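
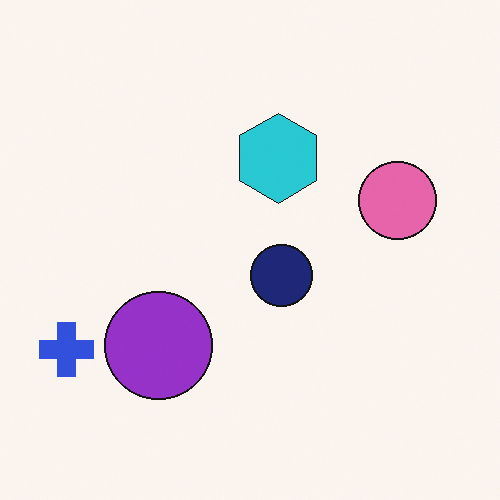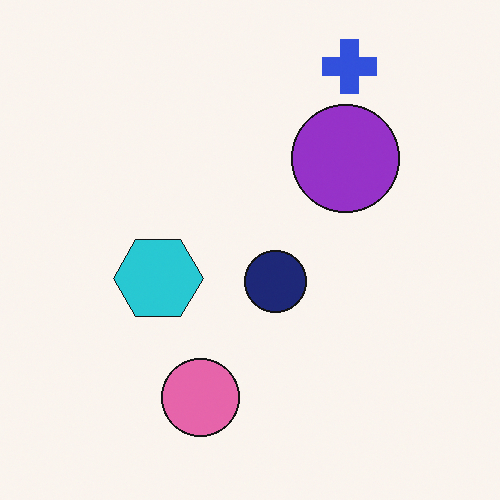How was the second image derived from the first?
The second image is the first transposed (reflected across the top-left ↔ bottom-right diagonal).

Shapes have swapped their row and column positions — what was in the top-right is now in the bottom-left — a diagonal reflection.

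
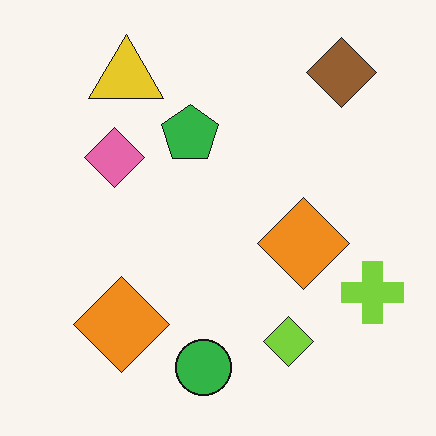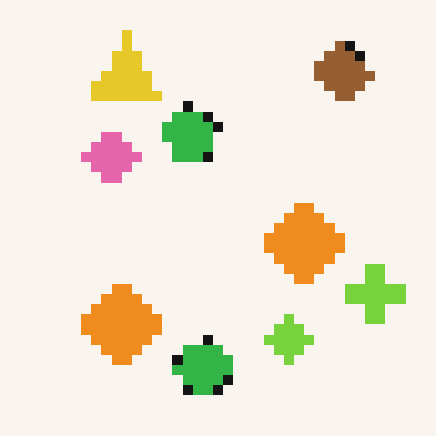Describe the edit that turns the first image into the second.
This is the original image heavily pixelated into large blocks.

Shapes are reduced to large square blocks; fine edges and outlines are lost — a downscale-then-upscale (mosaic) effect.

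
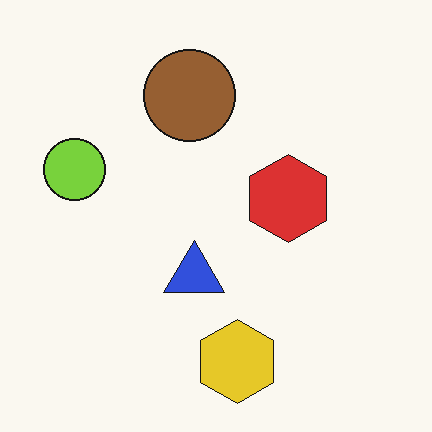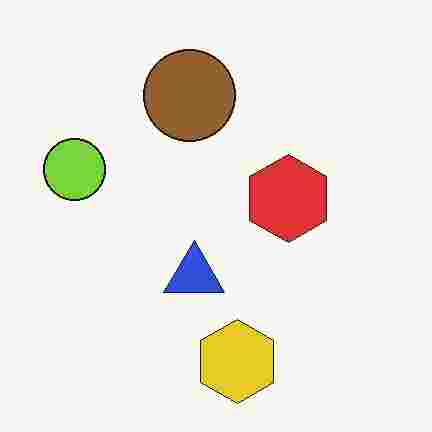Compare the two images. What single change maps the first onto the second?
It was degraded with heavy JPEG compression.

Blocky 8×8 compression artifacts appear around shape edges and the flat background shows ringing — characteristic JPEG degradation.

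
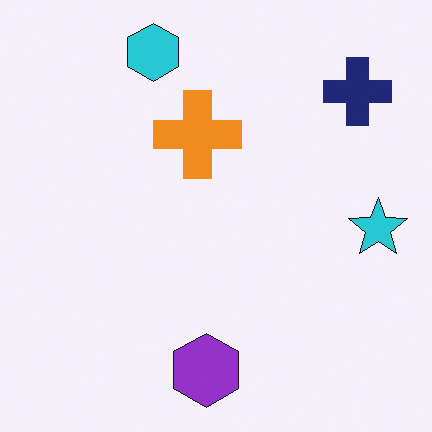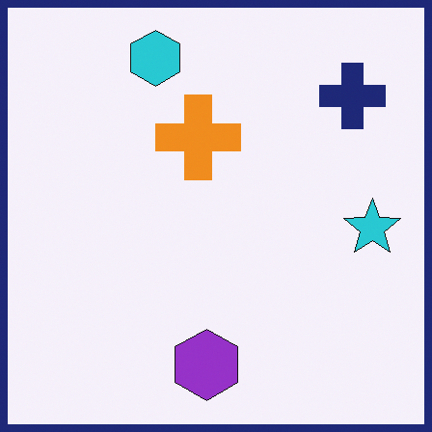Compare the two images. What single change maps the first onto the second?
It was framed with a navy border.

A solid navy frame runs around the edge of the second image, with the content slightly shrunk inside it.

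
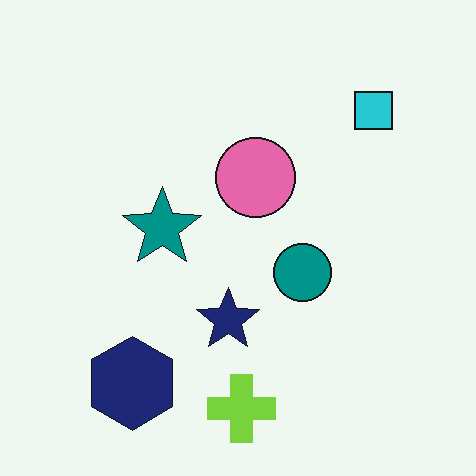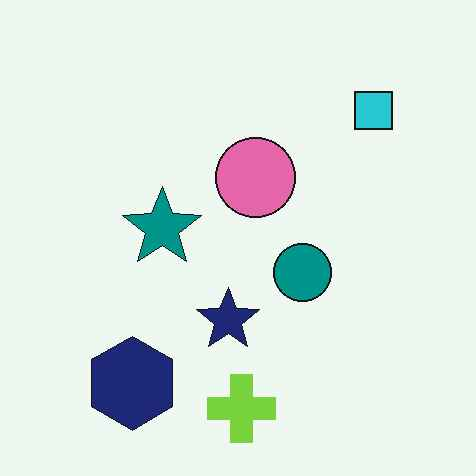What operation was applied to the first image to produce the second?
Given moderate JPEG compression.

Blocky 8×8 compression artifacts appear around shape edges and the flat background shows ringing — characteristic JPEG degradation.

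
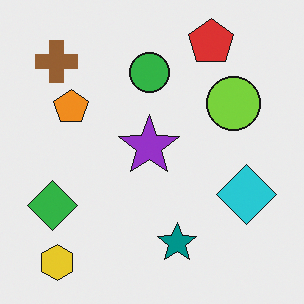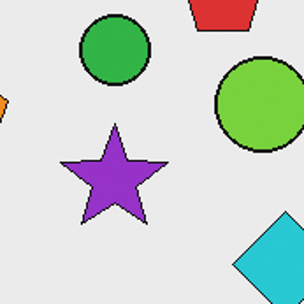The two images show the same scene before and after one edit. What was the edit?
Cropped tightly and scaled back up.

The visible shapes are larger and the field of view is narrower; shapes near the original edges may be partly or wholly outside the frame — a crop-and-rescale.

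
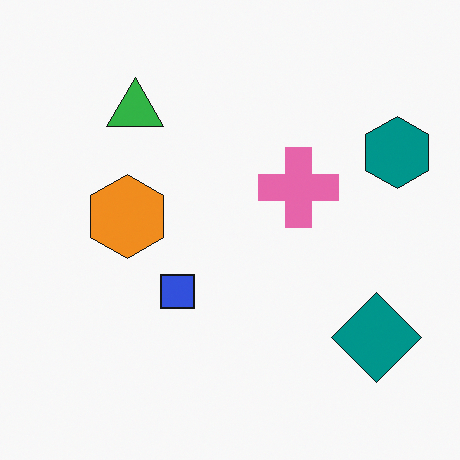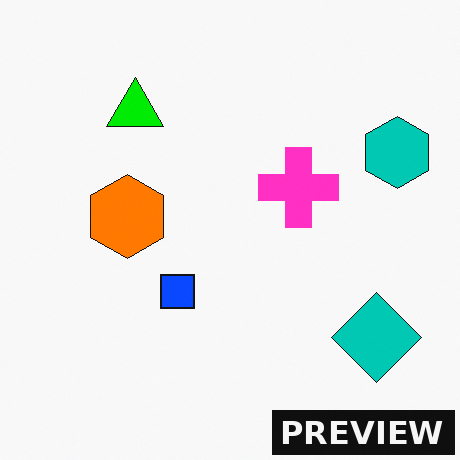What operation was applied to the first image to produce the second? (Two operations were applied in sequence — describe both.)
The second image is the first made much more vivid (saturation change), then watermarked with the text "PREVIEW" in the lower-right corner.

All colors are more vivid — a global saturation change. A dark label reading "PREVIEW" appears in the lower-right corner.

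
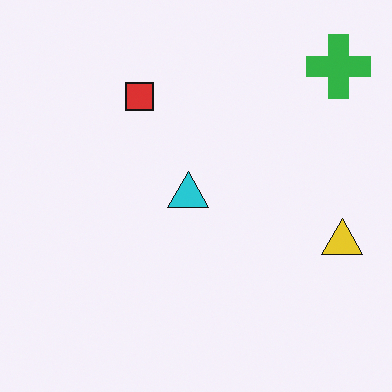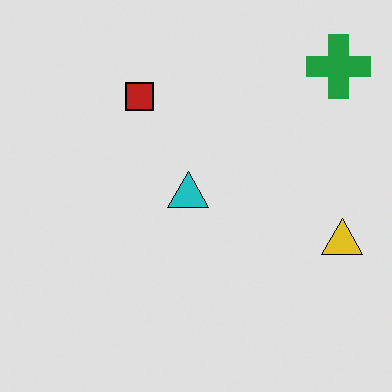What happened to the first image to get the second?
This is the original image posterized to a reduced palette.

Each flat color has snapped to a coarser quantized level — most visibly, the near-white background has dropped to a flat grey.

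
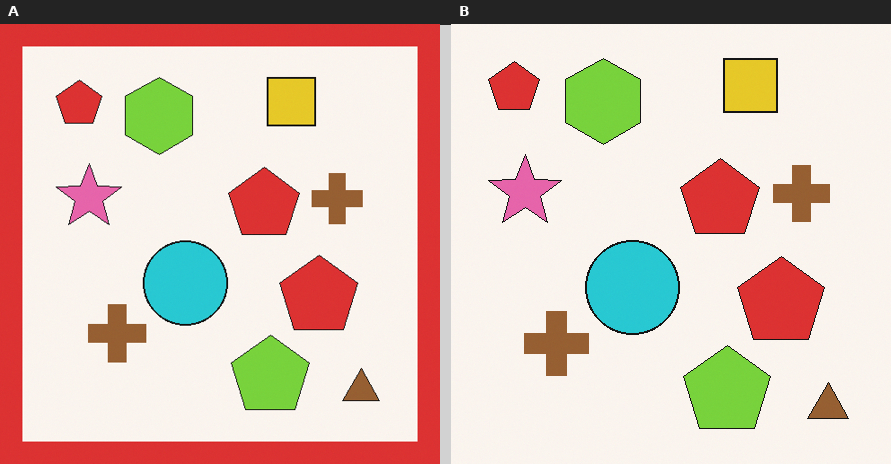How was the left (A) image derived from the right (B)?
This is the original image framed with a red border.

A solid red frame runs around the edge of the left (A) image, with the content slightly shrunk inside it.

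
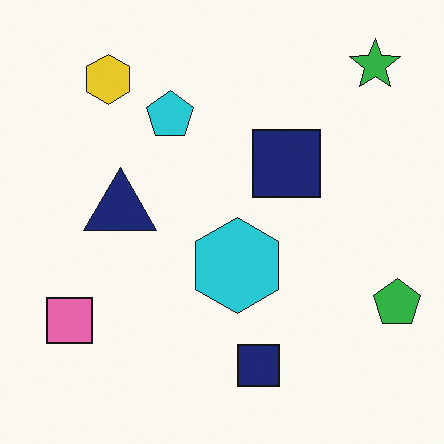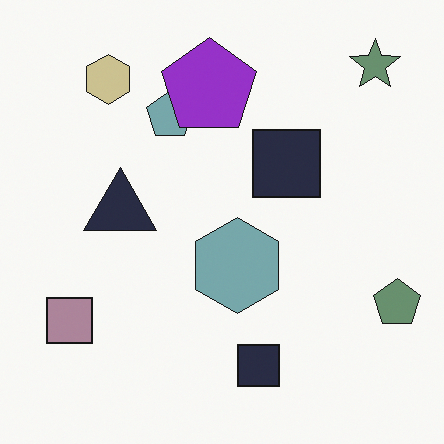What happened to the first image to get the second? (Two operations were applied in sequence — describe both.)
This is the original image heavily desaturated, then overlaid with an additional purple pentagon.

All colors are more muted and greyish — a global saturation change. A purple pentagon appears in the second image that is absent from the first.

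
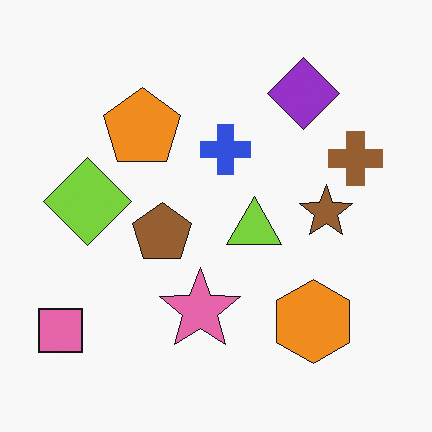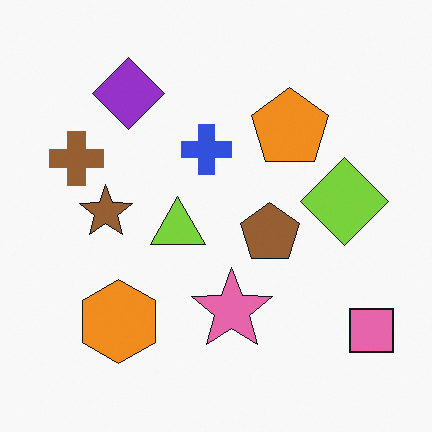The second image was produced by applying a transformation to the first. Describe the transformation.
Flipped horizontally (left ↔ right).

The pink square is in the bottom-left of the first image and the bottom-right of the second — shapes on opposite sides of the vertical midline have swapped in a mirror flip.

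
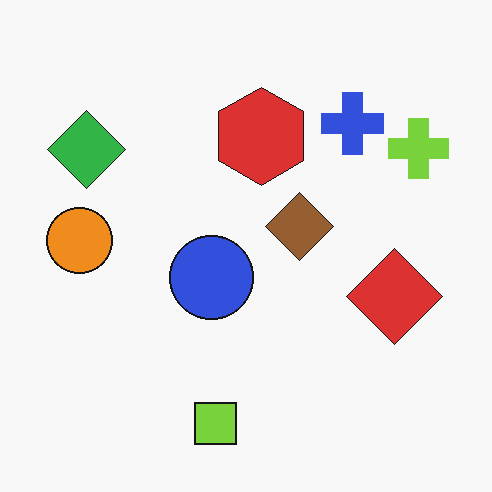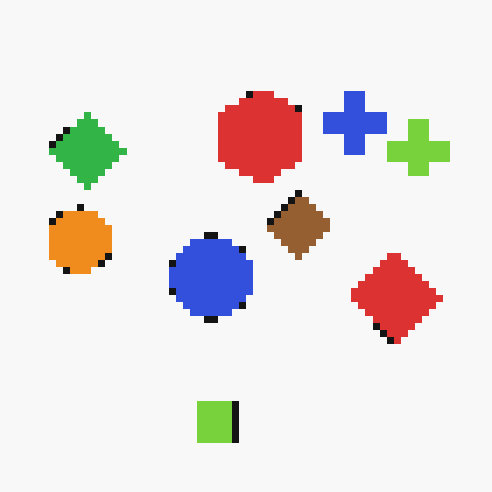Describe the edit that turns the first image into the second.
The image was moderately pixelated.

Shapes are reduced to large square blocks; fine edges and outlines are lost — a downscale-then-upscale (mosaic) effect.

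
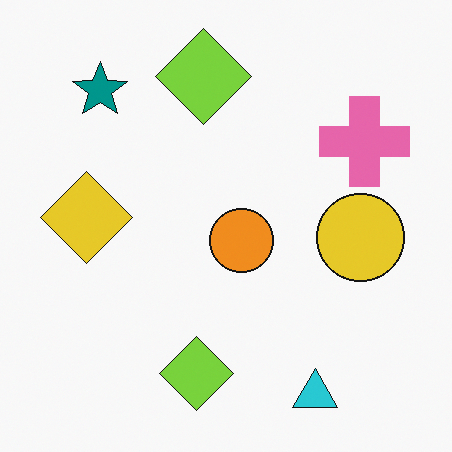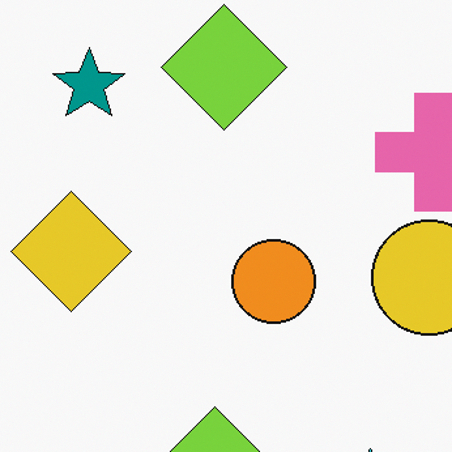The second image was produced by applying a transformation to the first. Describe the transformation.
This is the original image cropped to a modestly smaller region and rescaled.

The visible shapes are larger and the field of view is narrower; shapes near the original edges may be partly or wholly outside the frame — a crop-and-rescale.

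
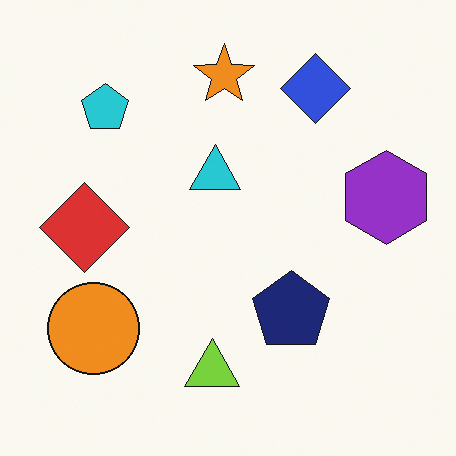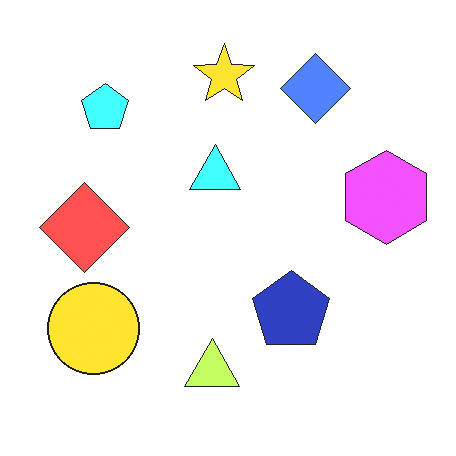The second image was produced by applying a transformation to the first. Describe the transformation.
Brightened a lot.

Every pixel — background and shapes alike — is uniformly brightened.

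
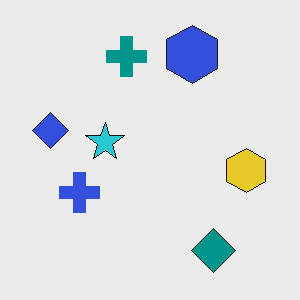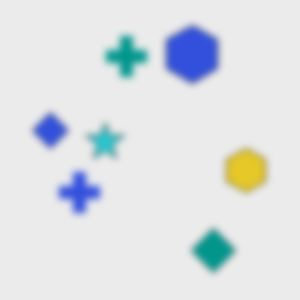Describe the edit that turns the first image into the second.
It was moderately blurred.

Shape edges and outlines are uniformly softened across the whole image.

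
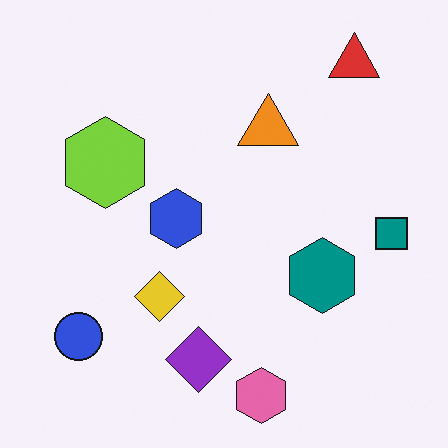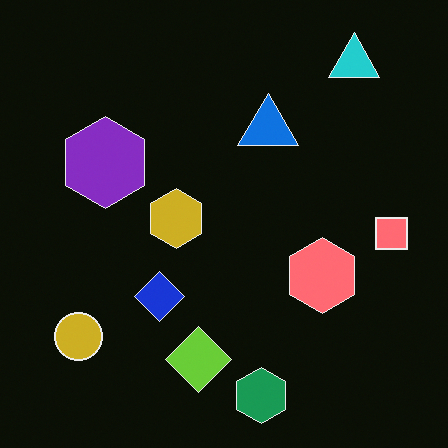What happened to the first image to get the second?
This is the original image color-inverted (negative).

The light background has become dark and every shape's color is its complement — a photographic negative.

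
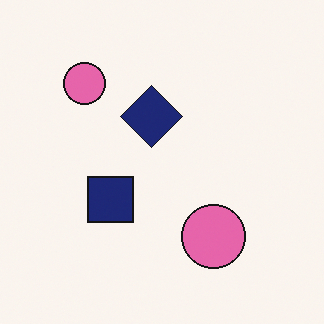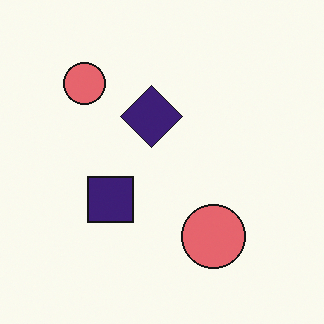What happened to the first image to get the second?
The second image is the first hue-shifted by a small amount.

Every shape's color has rotated by the same amount around the hue wheel — a uniform hue shift.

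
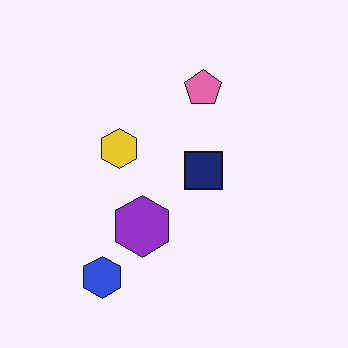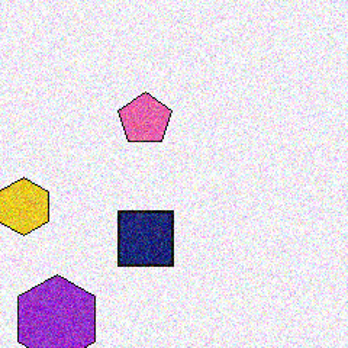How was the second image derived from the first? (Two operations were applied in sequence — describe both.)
Degraded with moderate additive noise, then cropped to a modestly smaller region and rescaled.

Random speckle covers the whole image, including the flat background. The visible shapes are larger and the field of view is narrower; shapes near the original edges may be partly or wholly outside the frame — a crop-and-rescale.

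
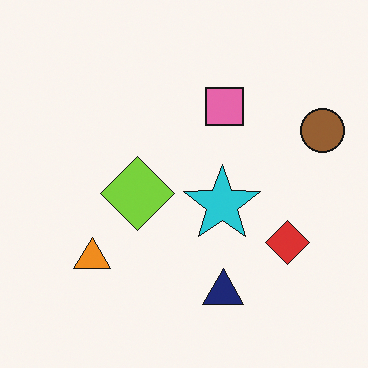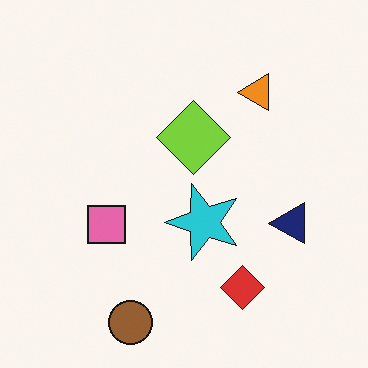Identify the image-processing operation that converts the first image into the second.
The second image is the first transposed (reflected across the top-left ↔ bottom-right diagonal).

Shapes have swapped their row and column positions — what was in the top-right is now in the bottom-left — a diagonal reflection.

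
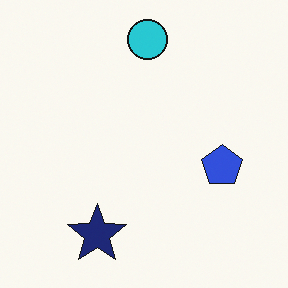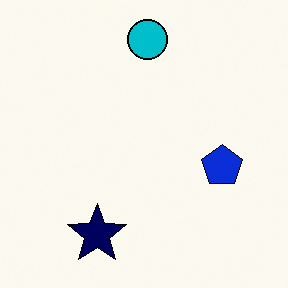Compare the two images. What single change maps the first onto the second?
The image was given slightly increased contrast.

Tones are pushed away from mid-grey across the whole image — a global contrast change.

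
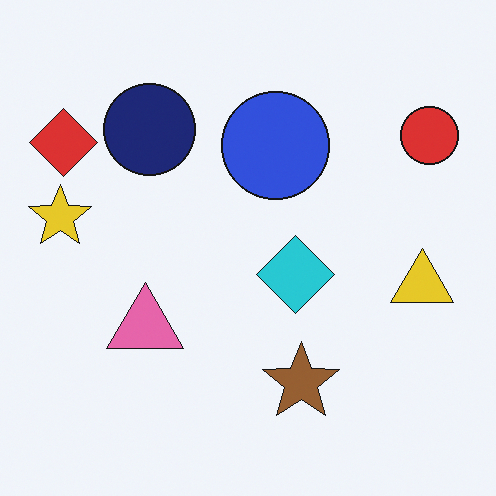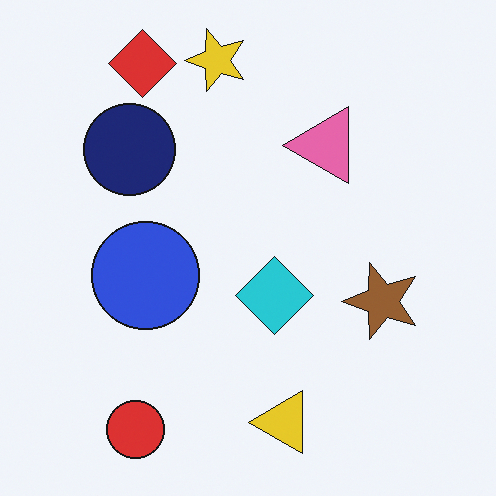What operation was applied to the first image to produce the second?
The second image is the first transposed (reflected across the top-left ↔ bottom-right diagonal).

Shapes have swapped their row and column positions — what was in the top-right is now in the bottom-left — a diagonal reflection.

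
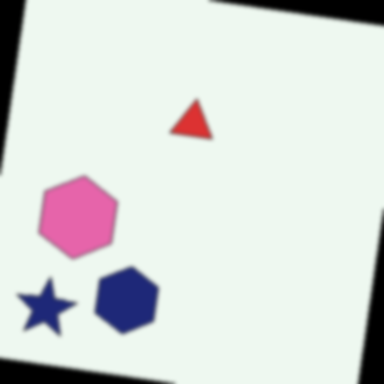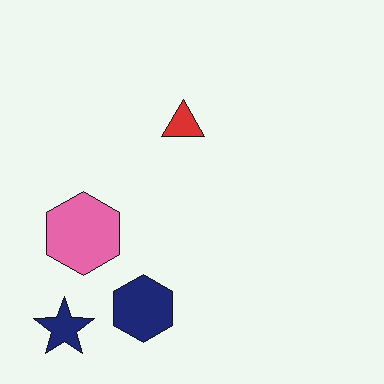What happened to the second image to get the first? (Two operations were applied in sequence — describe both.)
It was rotated clockwise by a small amount, then lightly blurred.

Every shape is tilted by the same angle and the image corners show triangular fill wedges — a whole-image rotation by a non-right angle. Shape edges and outlines are uniformly softened across the whole image.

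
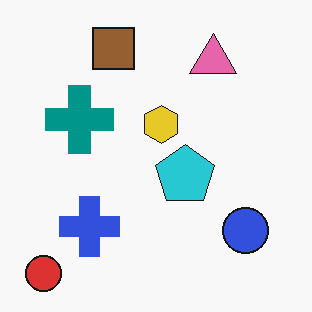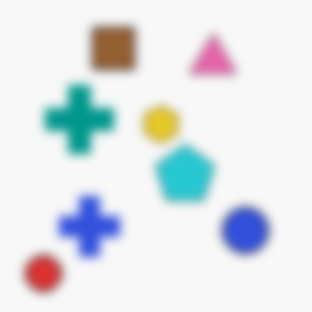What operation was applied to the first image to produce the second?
The image was heavily blurred.

Shape edges and outlines are uniformly softened across the whole image.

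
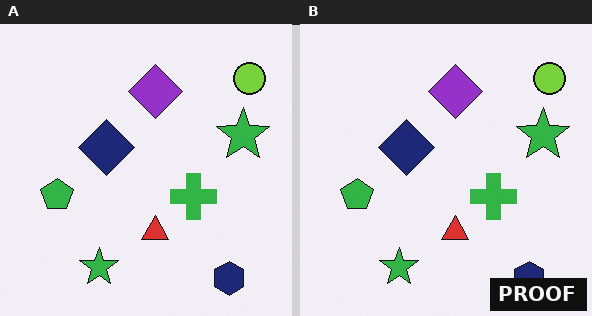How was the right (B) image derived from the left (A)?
Watermarked with the text "PROOF" in the lower-right corner.

A dark label reading "PROOF" appears in the lower-right corner.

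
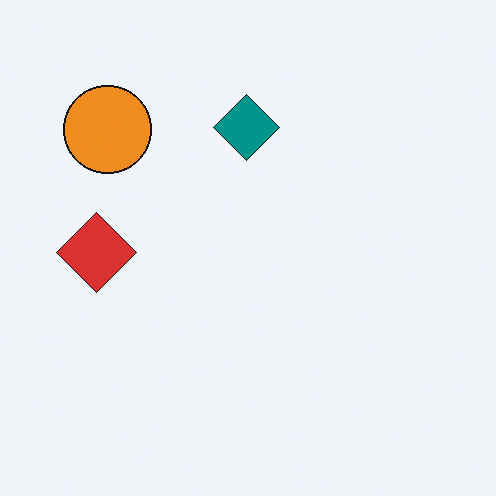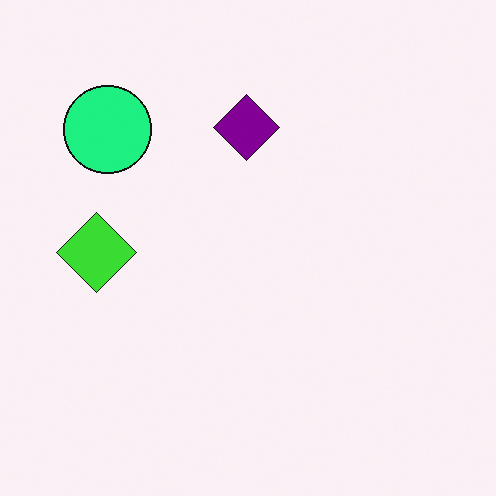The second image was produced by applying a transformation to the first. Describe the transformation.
The image was hue-shifted through roughly a third of the color wheel.

Every shape's color has rotated by the same amount around the hue wheel — a uniform hue shift.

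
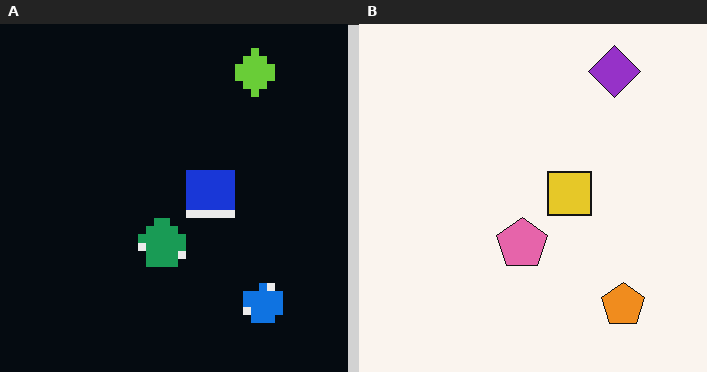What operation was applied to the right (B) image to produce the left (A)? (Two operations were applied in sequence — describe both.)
The transformation is: color-inverted (negative), then moderately pixelated.

The light background has become dark and every shape's color is its complement — a photographic negative. Shapes are reduced to large square blocks; fine edges and outlines are lost — a downscale-then-upscale (mosaic) effect.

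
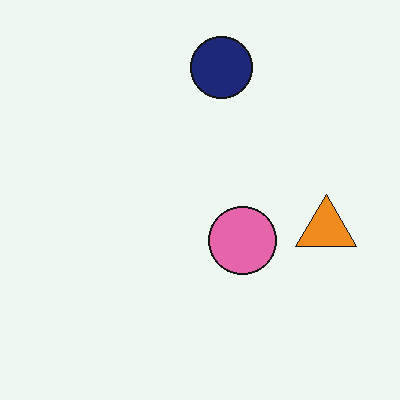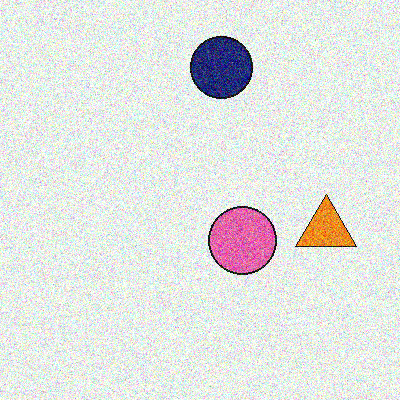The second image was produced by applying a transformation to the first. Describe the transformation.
It was degraded with heavy additive noise.

Random speckle covers the whole image, including the flat background.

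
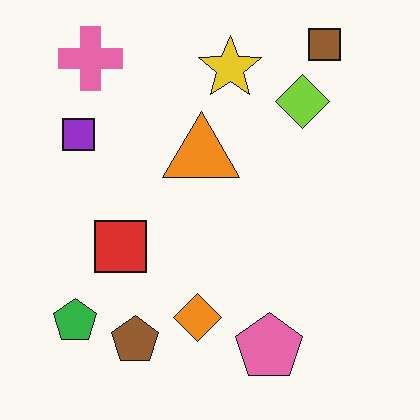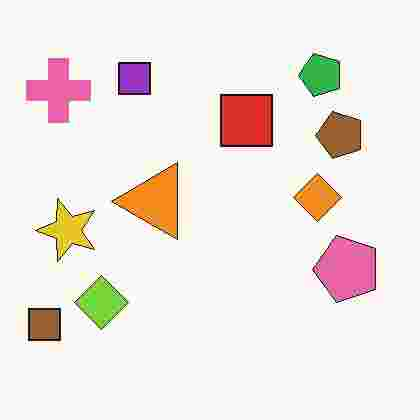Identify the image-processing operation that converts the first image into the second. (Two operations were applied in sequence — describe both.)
The image was transposed (reflected across the top-left ↔ bottom-right diagonal), then heavily JPEG-compressed with obvious blocking artifacts.

Shapes have swapped their row and column positions — what was in the top-right is now in the bottom-left — a diagonal reflection. Blocky 8×8 compression artifacts appear around shape edges and the flat background shows ringing — characteristic JPEG degradation.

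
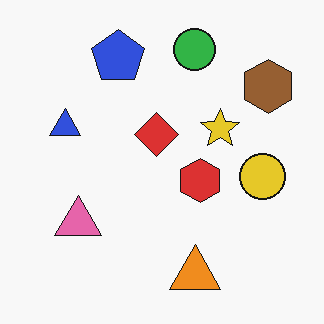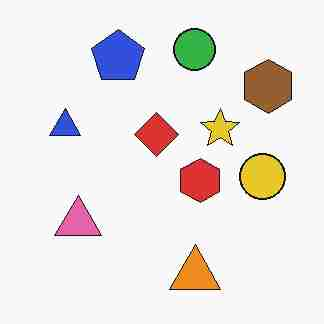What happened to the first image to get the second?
This is the original image heavily JPEG-compressed with obvious blocking artifacts.

Blocky 8×8 compression artifacts appear around shape edges and the flat background shows ringing — characteristic JPEG degradation.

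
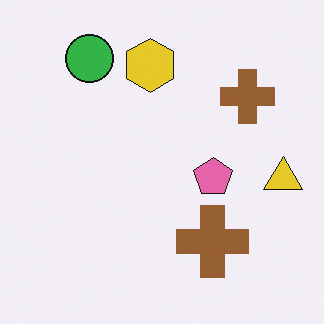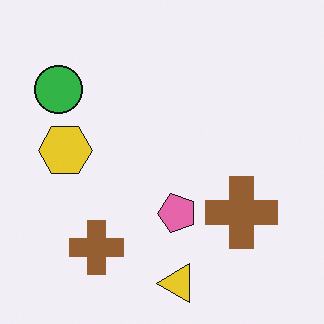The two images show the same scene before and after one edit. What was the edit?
The second image is the first transposed (reflected across the top-left ↔ bottom-right diagonal).

Shapes have swapped their row and column positions — what was in the top-right is now in the bottom-left — a diagonal reflection.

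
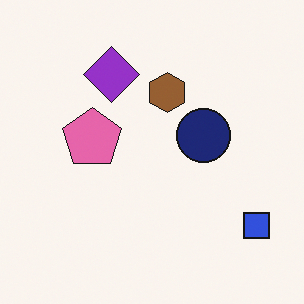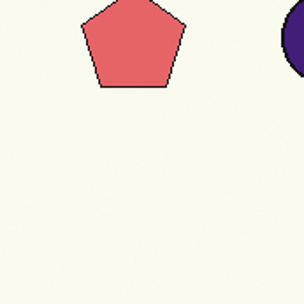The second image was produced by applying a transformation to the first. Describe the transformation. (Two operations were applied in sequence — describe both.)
The transformation is: cropped to a noticeably smaller region and rescaled, then hue-shifted by a small amount.

The visible shapes are larger and the field of view is narrower; shapes near the original edges may be partly or wholly outside the frame — a crop-and-rescale. Every shape's color has rotated by the same amount around the hue wheel — a uniform hue shift.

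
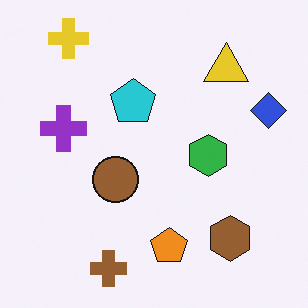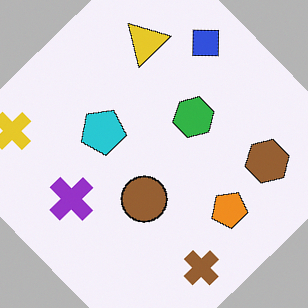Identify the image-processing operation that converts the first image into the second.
It was rotated counter-clockwise by a large amount — several tens of degrees.

Every shape is tilted by the same angle and the image corners show triangular fill wedges — a whole-image rotation by a non-right angle.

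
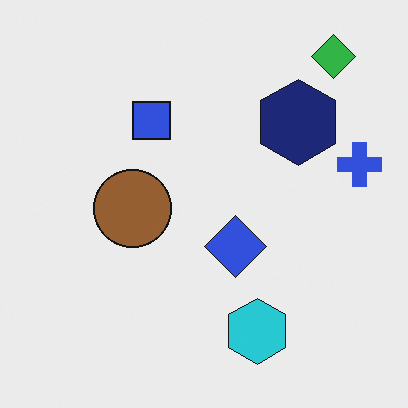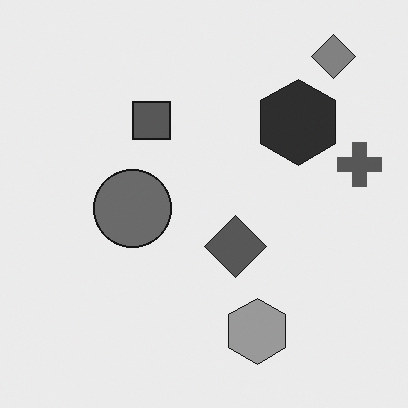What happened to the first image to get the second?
The transformation is: converted to grayscale.

All color is removed — every shape is now a shade of grey.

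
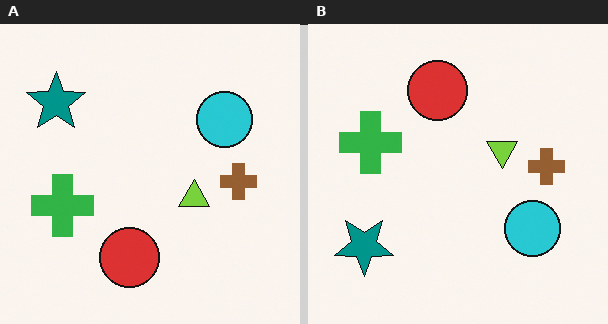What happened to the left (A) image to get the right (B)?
The image was flipped vertically (top ↔ bottom).

The red circle is in the bottom of the left (A) image and the top of the right (B) — shapes on opposite sides of the horizontal midline have swapped in a mirror flip.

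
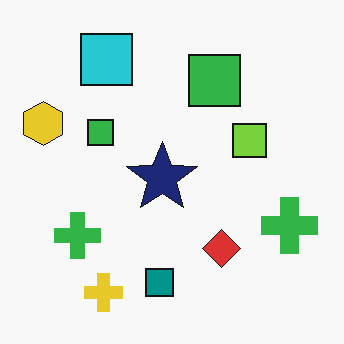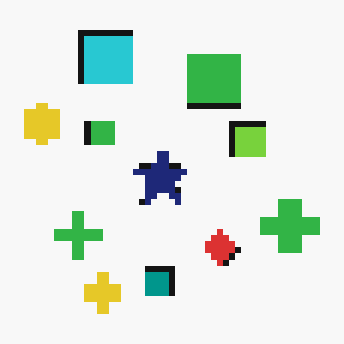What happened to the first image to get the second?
Pixelated into visible square blocks.

Shapes are reduced to large square blocks; fine edges and outlines are lost — a downscale-then-upscale (mosaic) effect.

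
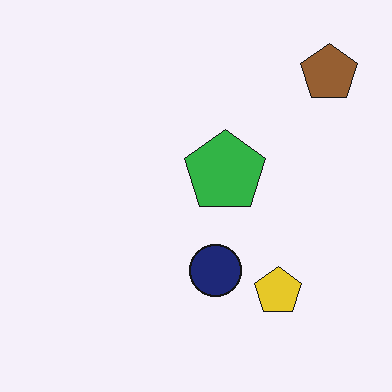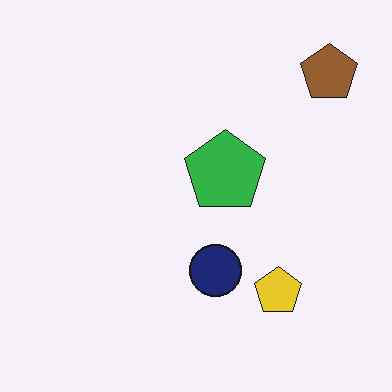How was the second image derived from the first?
It was given moderate JPEG compression.

Blocky 8×8 compression artifacts appear around shape edges and the flat background shows ringing — characteristic JPEG degradation.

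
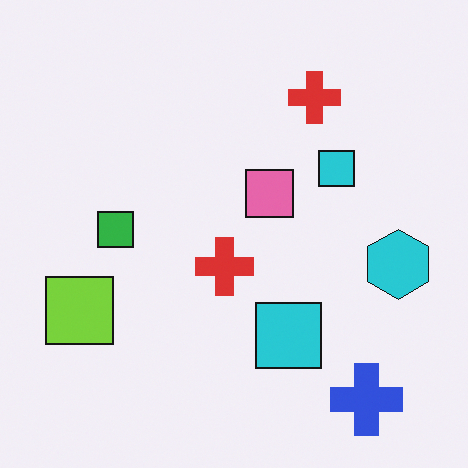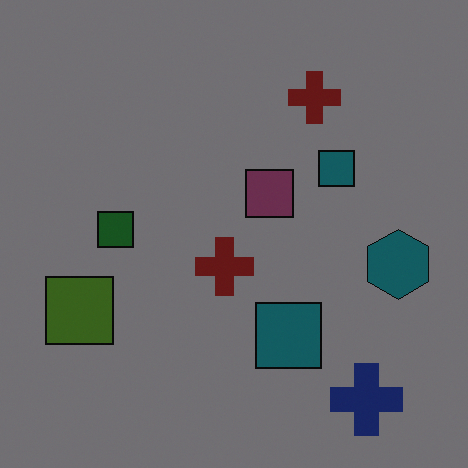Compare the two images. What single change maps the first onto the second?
Noticeably darkened.

Every pixel — background and shapes alike — is uniformly darkened.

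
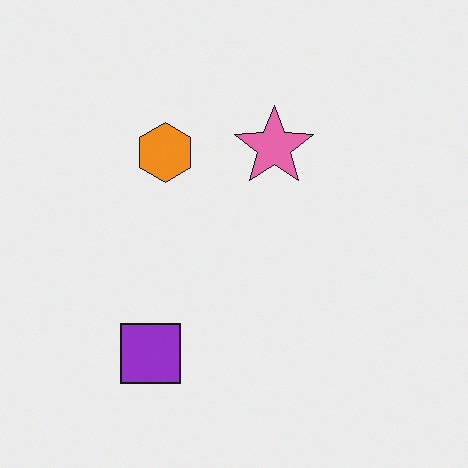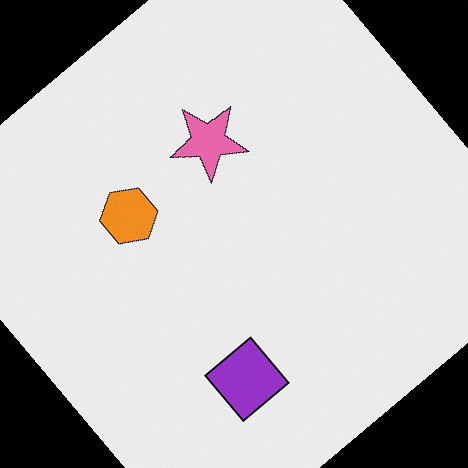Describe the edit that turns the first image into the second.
This is the original image rotated counter-clockwise by a large amount — several tens of degrees.

Every shape is tilted by the same angle and the image corners show triangular fill wedges — a whole-image rotation by a non-right angle.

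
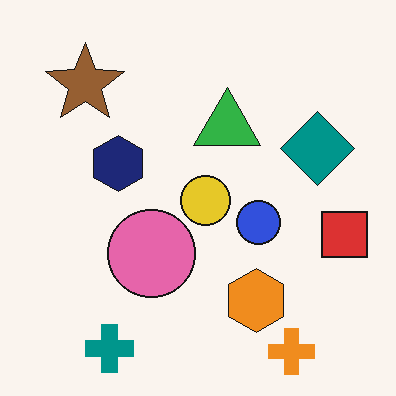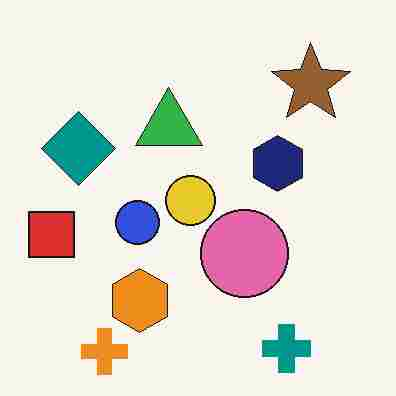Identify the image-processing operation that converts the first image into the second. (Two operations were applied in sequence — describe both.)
This is the original image flipped horizontally (left ↔ right), then degraded with heavy JPEG compression.

The red square is in the right of the first image and the left of the second — shapes on opposite sides of the vertical midline have swapped in a mirror flip. Blocky 8×8 compression artifacts appear around shape edges and the flat background shows ringing — characteristic JPEG degradation.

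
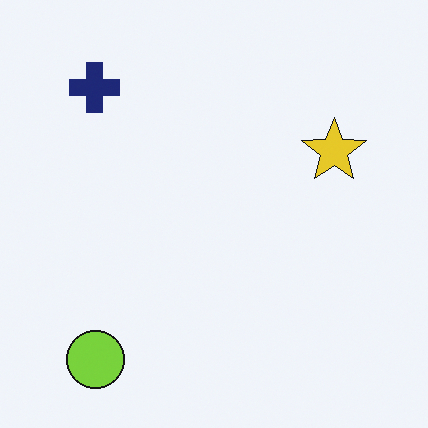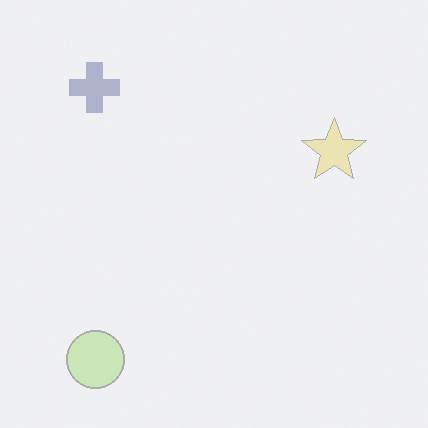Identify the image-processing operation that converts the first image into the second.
The transformation is: washed out (contrast reduced).

Tones are pushed toward mid-grey across the whole image — a global contrast change.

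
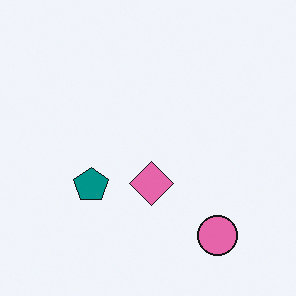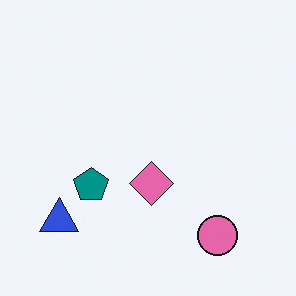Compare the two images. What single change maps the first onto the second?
This is the original image overlaid with an additional blue triangle.

A blue triangle appears in the second image that is absent from the first.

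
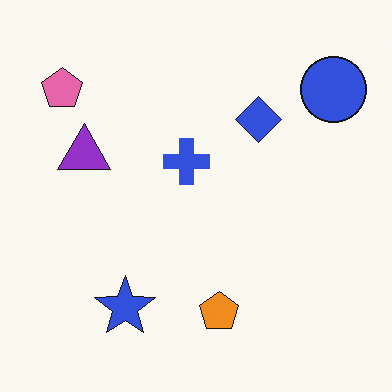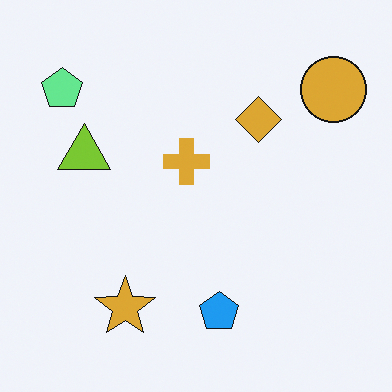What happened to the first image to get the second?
It was hue-shifted through roughly half the color wheel.

Every shape's color has rotated by the same amount around the hue wheel — a uniform hue shift.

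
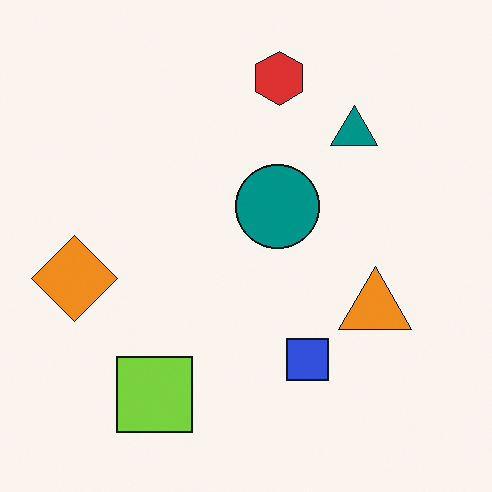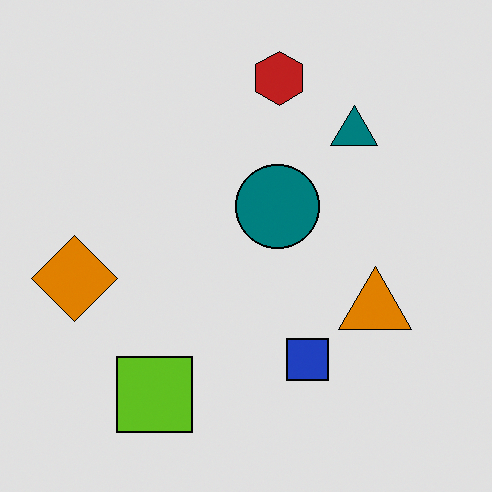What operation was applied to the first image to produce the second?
The transformation is: moderately posterized.

Each flat color has snapped to a coarser quantized level — most visibly, the near-white background has dropped to a flat grey.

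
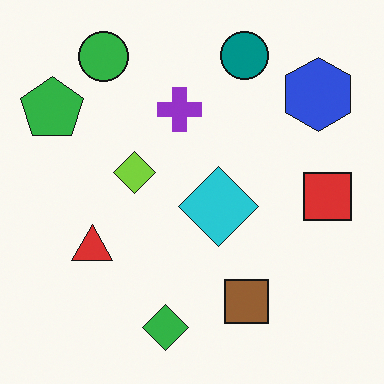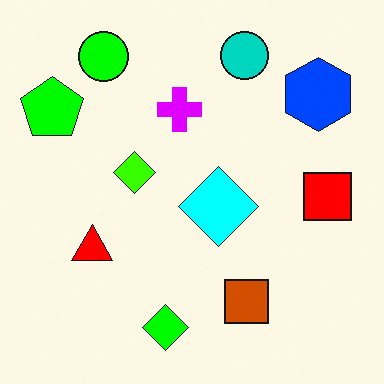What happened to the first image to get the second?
The second image is the first heavily oversaturated.

All colors are more vivid — a global saturation change.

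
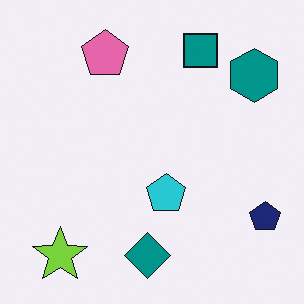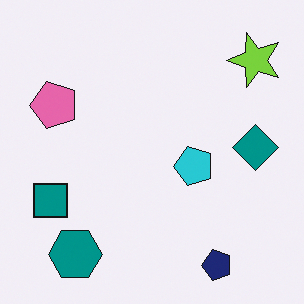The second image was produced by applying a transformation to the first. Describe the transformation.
The image was transposed (reflected across the top-left ↔ bottom-right diagonal).

Shapes have swapped their row and column positions — what was in the top-right is now in the bottom-left — a diagonal reflection.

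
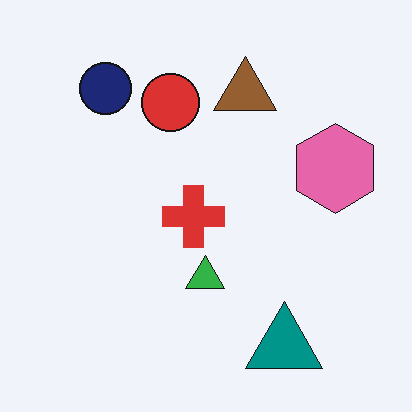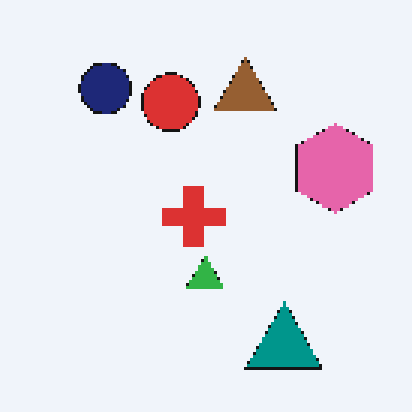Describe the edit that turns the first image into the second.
The image was mildly pixelated.

Shapes are reduced to large square blocks; fine edges and outlines are lost — a downscale-then-upscale (mosaic) effect.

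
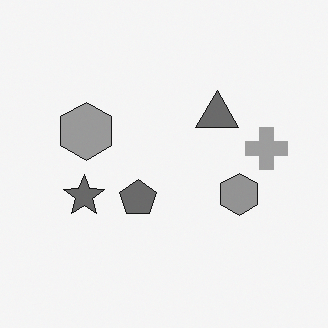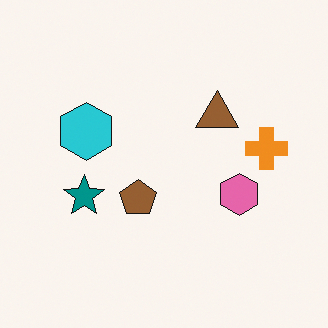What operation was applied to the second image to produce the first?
The image was converted to grayscale.

All color is removed — every shape is now a shade of grey.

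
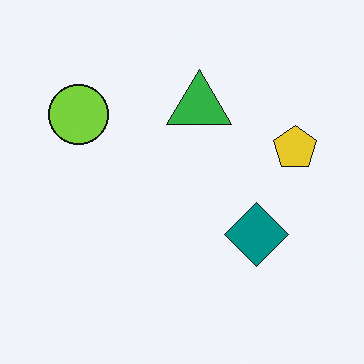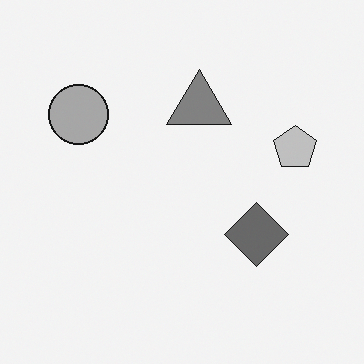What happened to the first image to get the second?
It was converted to grayscale.

All color is removed — every shape is now a shade of grey.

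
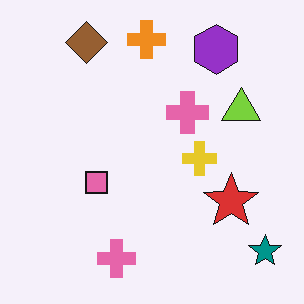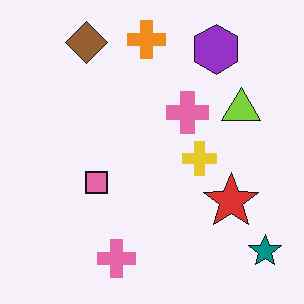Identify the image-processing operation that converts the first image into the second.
The transformation is: JPEG-compressed with visible artifacts.

Blocky 8×8 compression artifacts appear around shape edges and the flat background shows ringing — characteristic JPEG degradation.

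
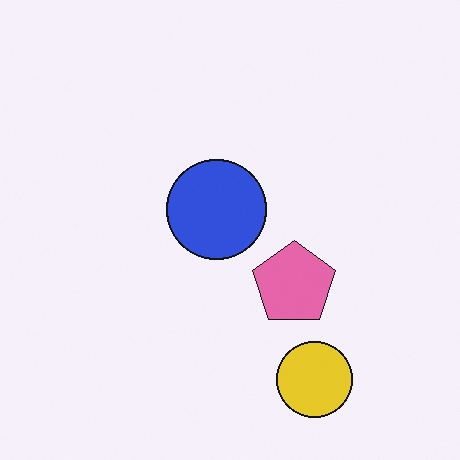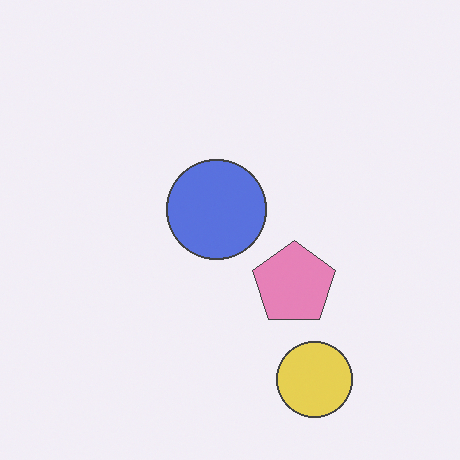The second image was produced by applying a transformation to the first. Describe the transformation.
The transformation is: given slightly reduced contrast.

Tones are pushed toward mid-grey across the whole image — a global contrast change.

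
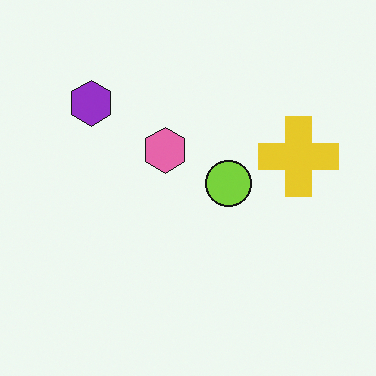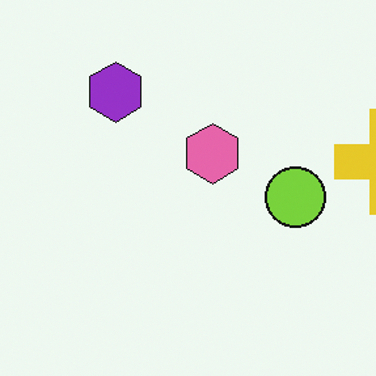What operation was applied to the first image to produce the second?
The image was cropped to a modestly smaller region and rescaled.

The visible shapes are larger and the field of view is narrower; shapes near the original edges may be partly or wholly outside the frame — a crop-and-rescale.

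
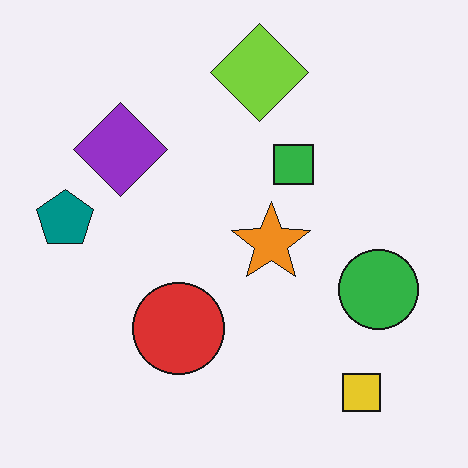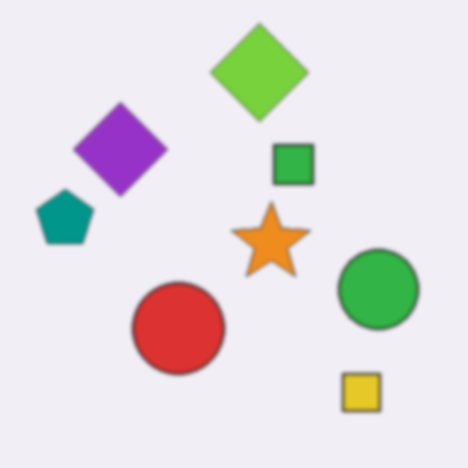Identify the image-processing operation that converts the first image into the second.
The second image is the first given a subtle gaussian blur.

Shape edges and outlines are uniformly softened across the whole image.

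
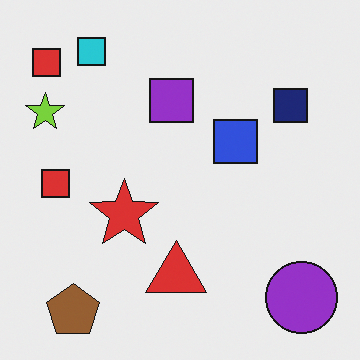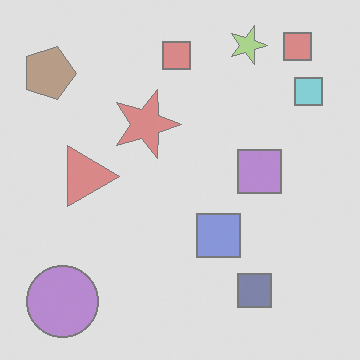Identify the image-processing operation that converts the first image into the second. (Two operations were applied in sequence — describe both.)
Rotated 90° clockwise, then washed out (contrast reduced).

The brown pentagon sits in the bottom-left of the first image and the top-left of the second — consistent with a whole-image 90° clockwise rotation. Tones are pushed toward mid-grey across the whole image — a global contrast change.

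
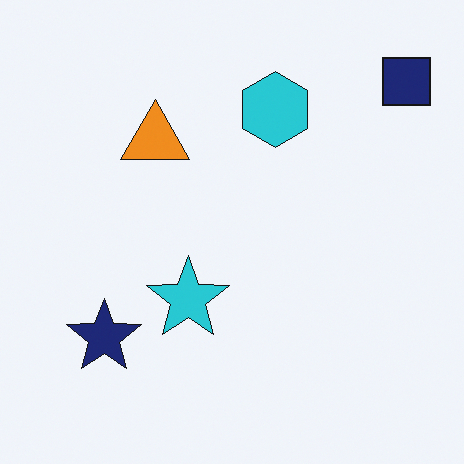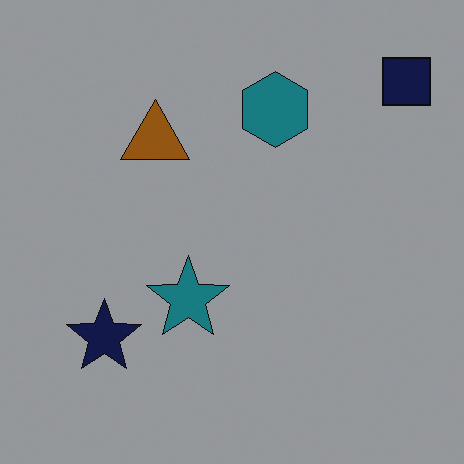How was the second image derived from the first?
The transformation is: noticeably darkened.

Every pixel — background and shapes alike — is uniformly darkened.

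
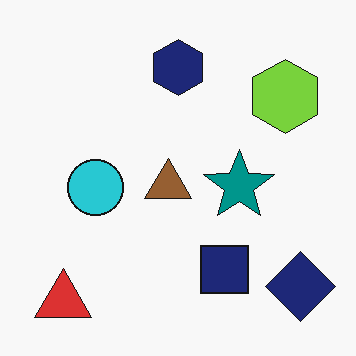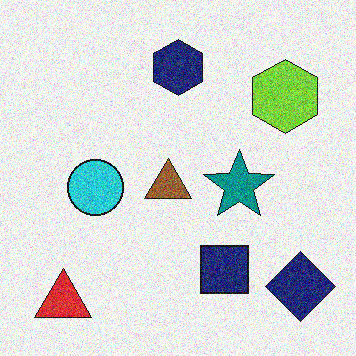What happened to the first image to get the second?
This is the original image degraded with visible gaussian noise.

Random speckle covers the whole image, including the flat background.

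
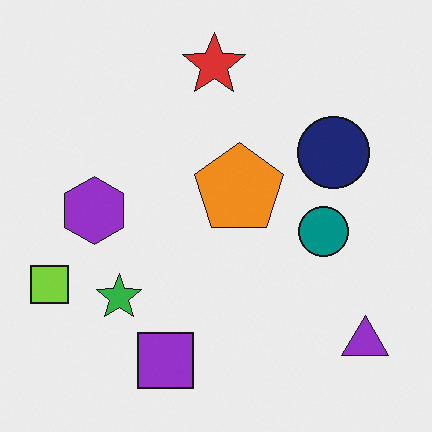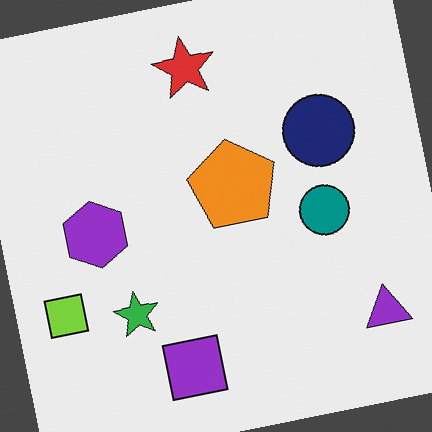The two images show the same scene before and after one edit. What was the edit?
This is the original image rotated counter-clockwise by a few degrees.

Every shape is tilted by the same angle and the image corners show triangular fill wedges — a whole-image rotation by a non-right angle.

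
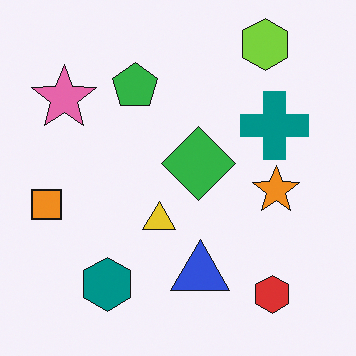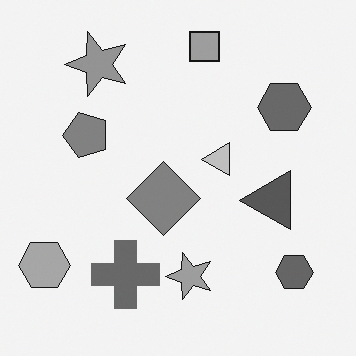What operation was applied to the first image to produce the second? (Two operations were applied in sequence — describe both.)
This is the original image transposed (reflected across the top-left ↔ bottom-right diagonal), then converted to grayscale.

Shapes have swapped their row and column positions — what was in the top-right is now in the bottom-left — a diagonal reflection. All color is removed — every shape is now a shade of grey.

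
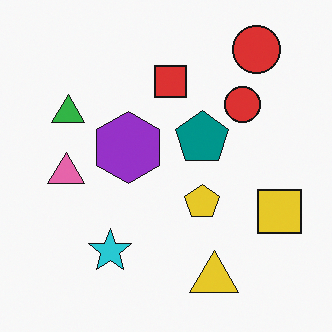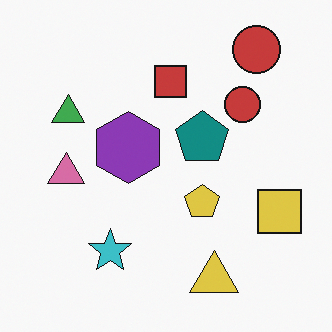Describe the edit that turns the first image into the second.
It was slightly desaturated.

All colors are more muted and greyish — a global saturation change.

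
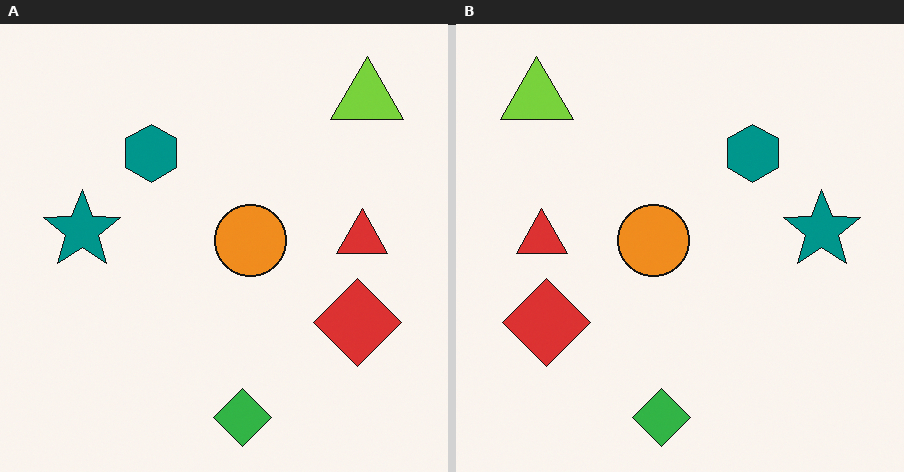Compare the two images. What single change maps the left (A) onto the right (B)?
The right (B) image is the left (A) flipped horizontally (left ↔ right).

The lime triangle is in the top-right of the left (A) image and the top-left of the right (B) — shapes on opposite sides of the vertical midline have swapped in a mirror flip.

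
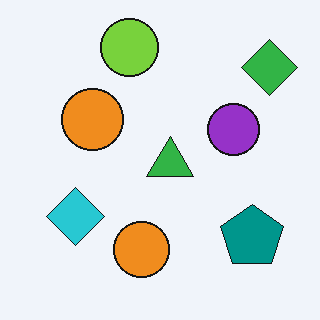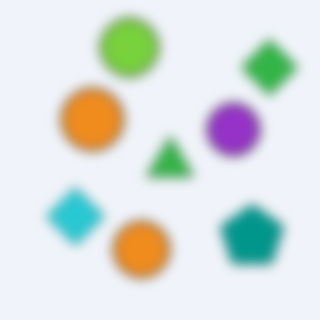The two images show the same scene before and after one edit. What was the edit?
This is the original image heavily blurred.

Shape edges and outlines are uniformly softened across the whole image.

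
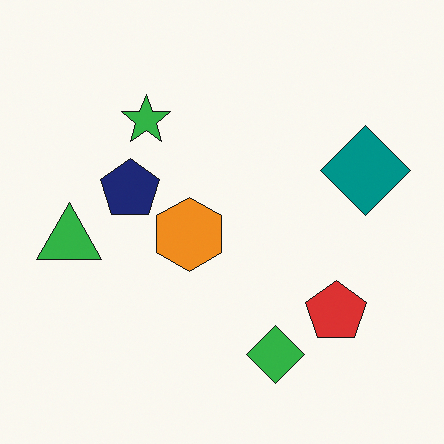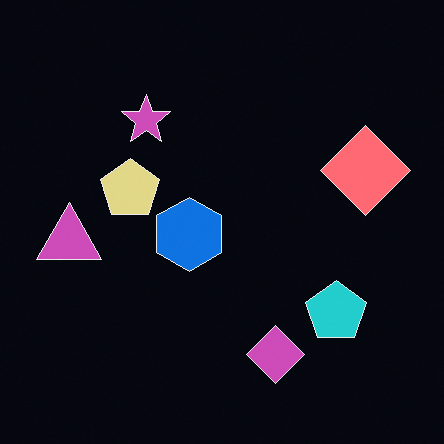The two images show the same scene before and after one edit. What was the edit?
Color-inverted (negative).

The light background has become dark and every shape's color is its complement — a photographic negative.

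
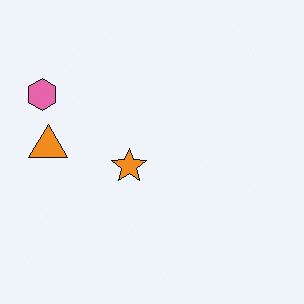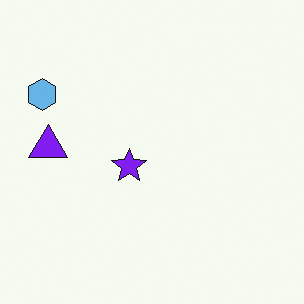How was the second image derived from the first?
Hue-shifted by a large amount.

Every shape's color has rotated by the same amount around the hue wheel — a uniform hue shift.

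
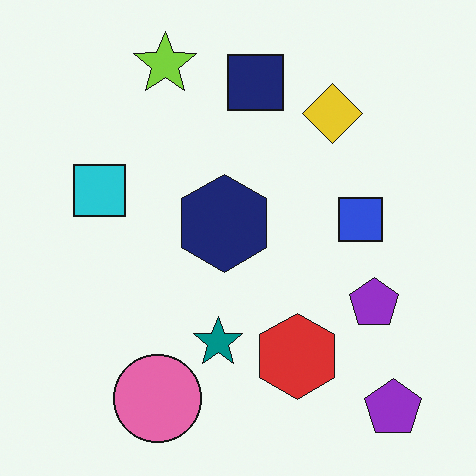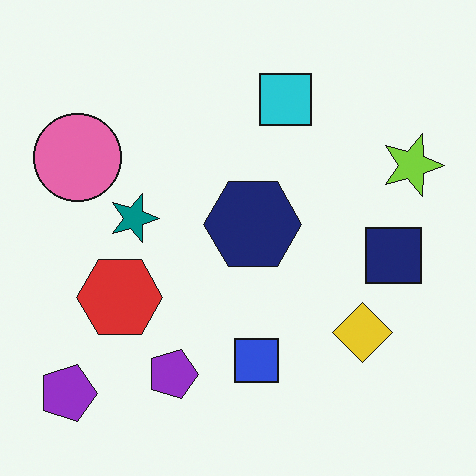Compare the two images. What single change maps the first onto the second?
Rotated 90° clockwise.

The lime star sits in the top of the first image and the right of the second — consistent with a whole-image 90° clockwise rotation.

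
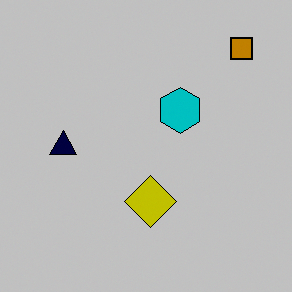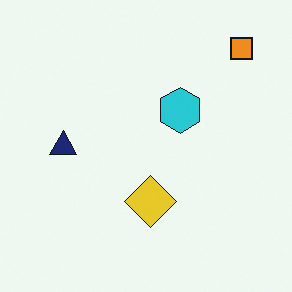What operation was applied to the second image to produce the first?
Aggressively posterized.

Each flat color has snapped to a coarser quantized level — most visibly, the near-white background has dropped to a flat grey.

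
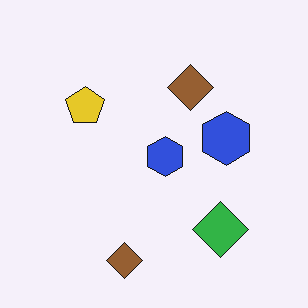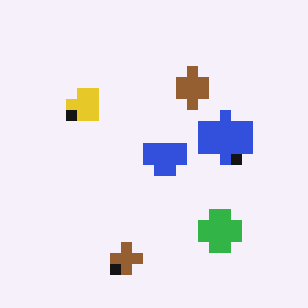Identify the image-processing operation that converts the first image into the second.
It was heavily pixelated into large blocks.

Shapes are reduced to large square blocks; fine edges and outlines are lost — a downscale-then-upscale (mosaic) effect.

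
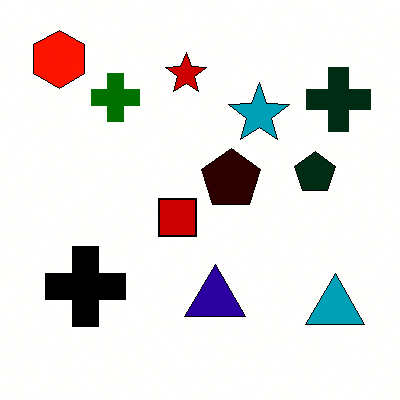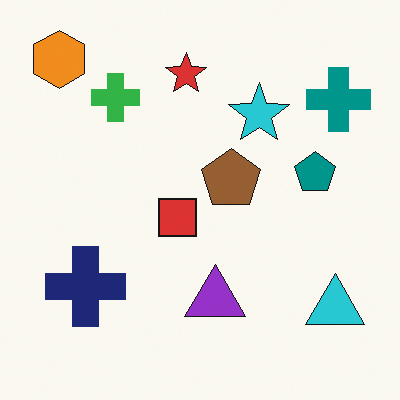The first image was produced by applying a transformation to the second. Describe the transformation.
The transformation is: boosted in contrast.

Tones are pushed away from mid-grey across the whole image — a global contrast change.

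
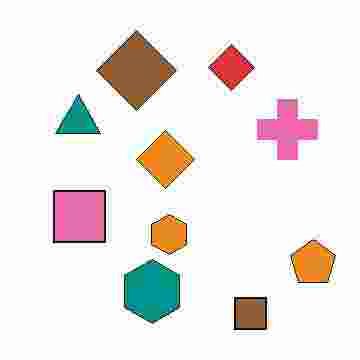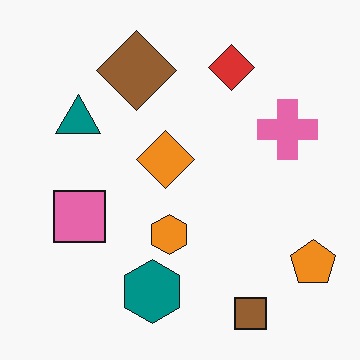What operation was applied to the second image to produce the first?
The image was heavily JPEG-compressed with obvious blocking artifacts.

Blocky 8×8 compression artifacts appear around shape edges and the flat background shows ringing — characteristic JPEG degradation.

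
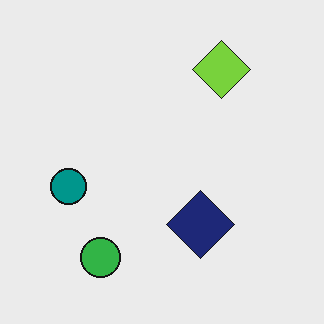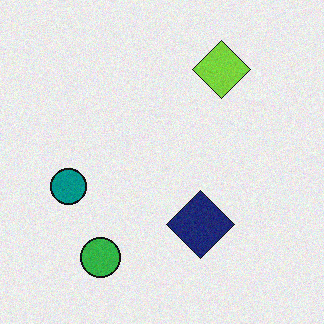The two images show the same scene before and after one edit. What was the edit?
The image was degraded with a light layer of grain.

Random speckle covers the whole image, including the flat background.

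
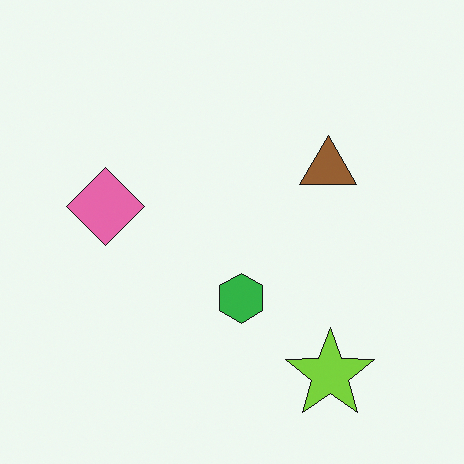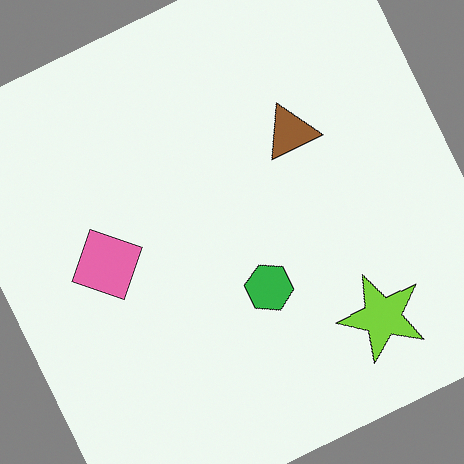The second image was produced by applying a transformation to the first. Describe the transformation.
The image was rotated counter-clockwise by a clearly visible amount.

Every shape is tilted by the same angle and the image corners show triangular fill wedges — a whole-image rotation by a non-right angle.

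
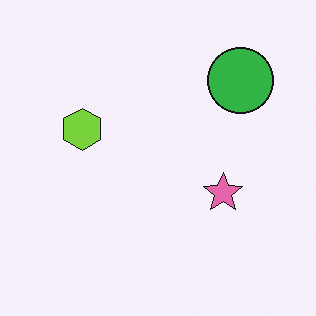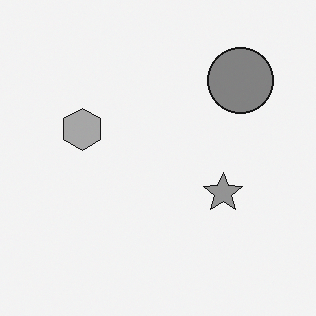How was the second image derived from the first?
It was converted to grayscale.

All color is removed — every shape is now a shade of grey.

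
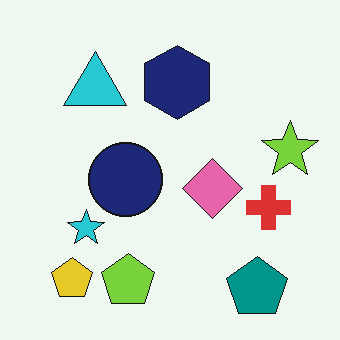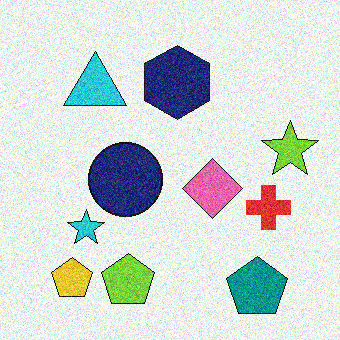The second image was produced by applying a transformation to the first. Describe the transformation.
Degraded with moderate additive noise.

Random speckle covers the whole image, including the flat background.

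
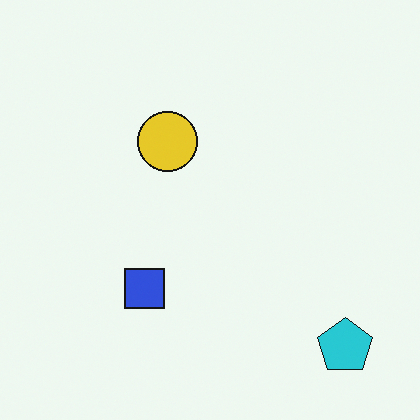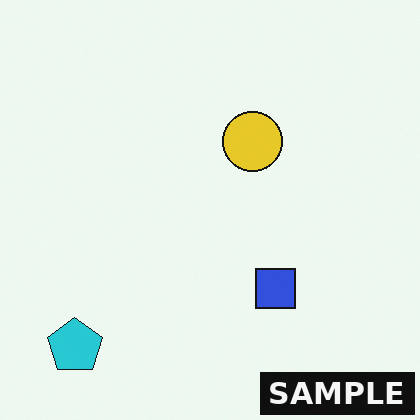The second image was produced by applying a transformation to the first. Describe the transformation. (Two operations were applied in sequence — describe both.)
This is the original image flipped horizontally (left ↔ right), then watermarked with the text "SAMPLE" in the lower-right corner.

The cyan pentagon is in the bottom-right of the first image and the bottom-left of the second — shapes on opposite sides of the vertical midline have swapped in a mirror flip. A dark label reading "SAMPLE" appears in the lower-right corner.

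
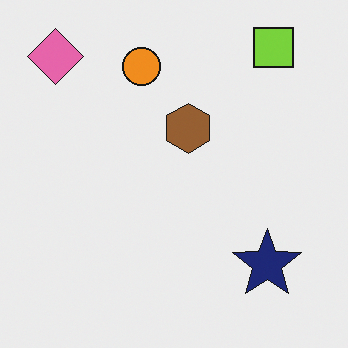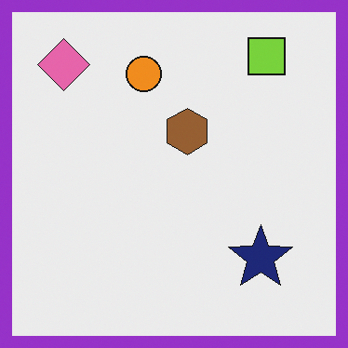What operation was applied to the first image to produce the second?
This is the original image framed with a purple border.

A solid purple frame runs around the edge of the second image, with the content slightly shrunk inside it.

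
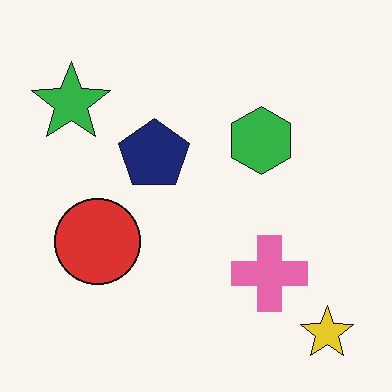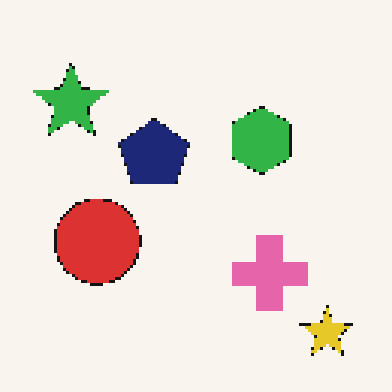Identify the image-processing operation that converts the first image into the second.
It was mildly pixelated.

Shapes are reduced to large square blocks; fine edges and outlines are lost — a downscale-then-upscale (mosaic) effect.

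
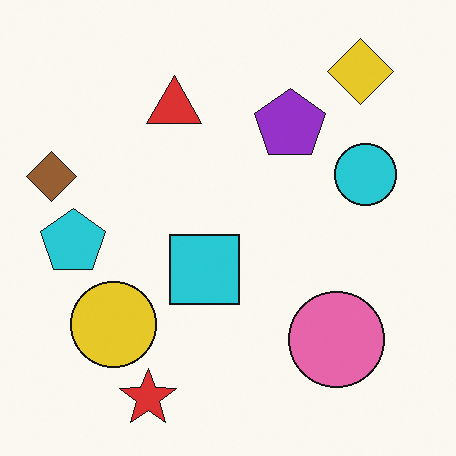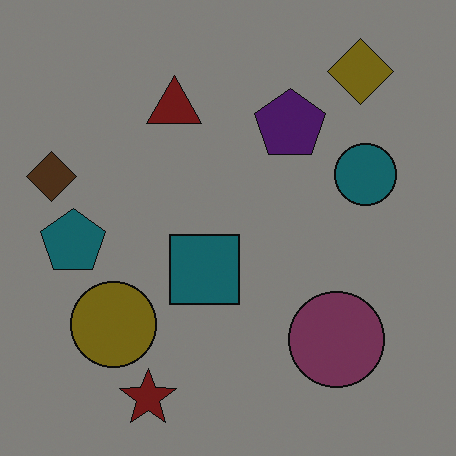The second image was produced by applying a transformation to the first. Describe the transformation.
The image was noticeably darkened.

Every pixel — background and shapes alike — is uniformly darkened.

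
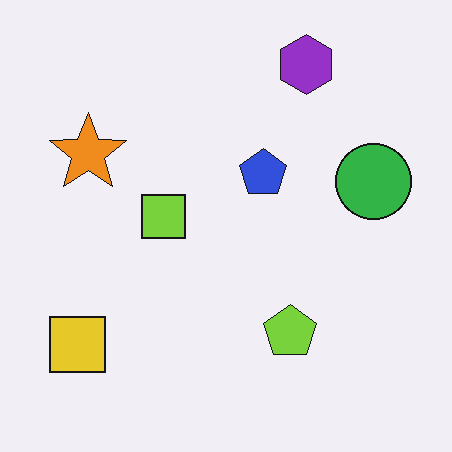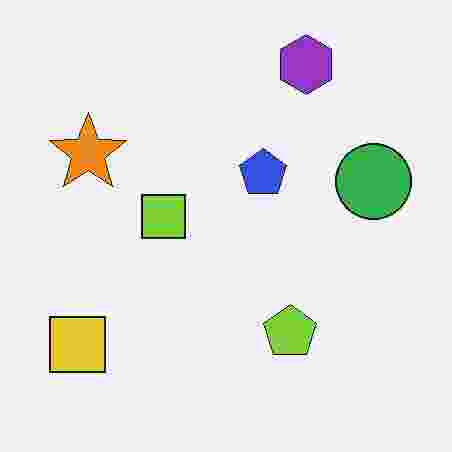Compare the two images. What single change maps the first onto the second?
The transformation is: degraded with heavy JPEG compression.

Blocky 8×8 compression artifacts appear around shape edges and the flat background shows ringing — characteristic JPEG degradation.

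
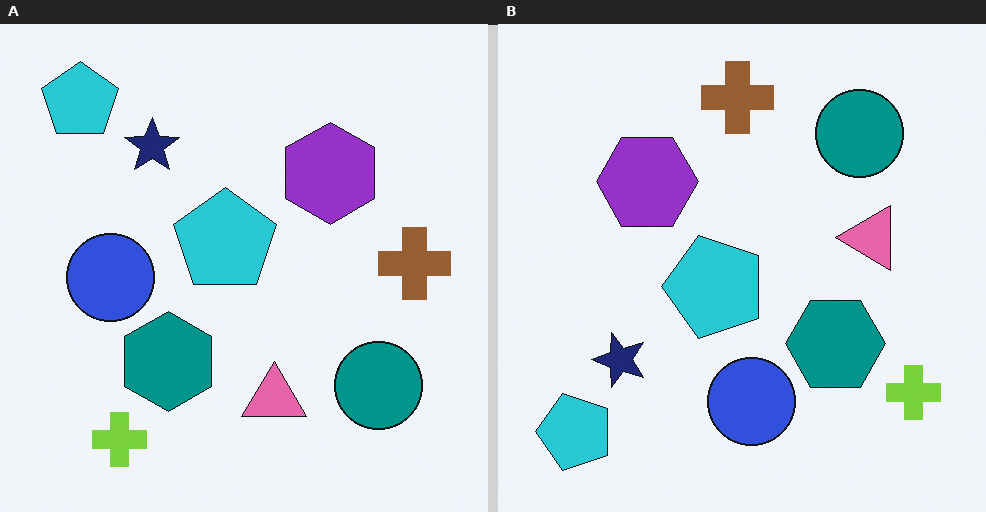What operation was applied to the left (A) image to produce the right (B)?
This is the original image rotated 90° counter-clockwise.

The lime cross sits in the bottom-left of the left (A) image and the bottom-right of the right (B) — consistent with a whole-image 90° counter-clockwise rotation.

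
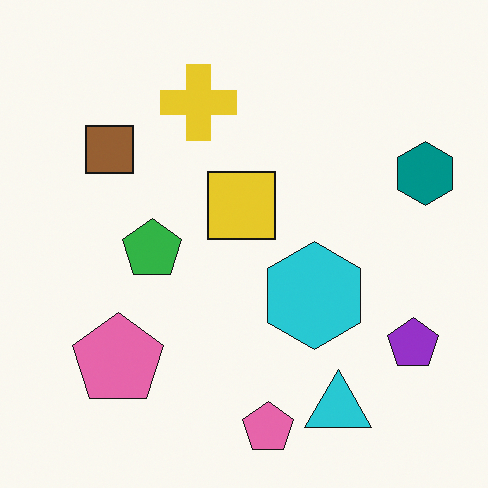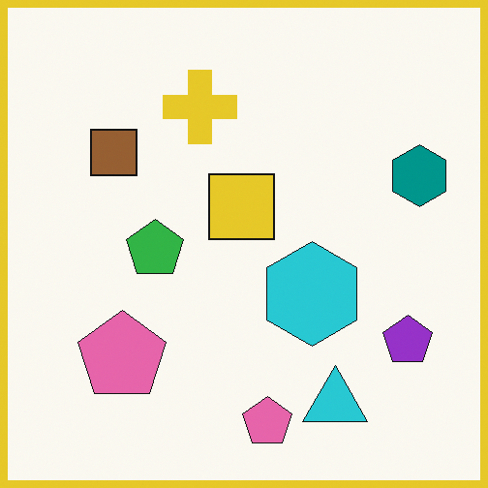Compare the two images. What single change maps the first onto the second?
The transformation is: framed with a yellow border.

A solid yellow frame runs around the edge of the second image, with the content slightly shrunk inside it.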